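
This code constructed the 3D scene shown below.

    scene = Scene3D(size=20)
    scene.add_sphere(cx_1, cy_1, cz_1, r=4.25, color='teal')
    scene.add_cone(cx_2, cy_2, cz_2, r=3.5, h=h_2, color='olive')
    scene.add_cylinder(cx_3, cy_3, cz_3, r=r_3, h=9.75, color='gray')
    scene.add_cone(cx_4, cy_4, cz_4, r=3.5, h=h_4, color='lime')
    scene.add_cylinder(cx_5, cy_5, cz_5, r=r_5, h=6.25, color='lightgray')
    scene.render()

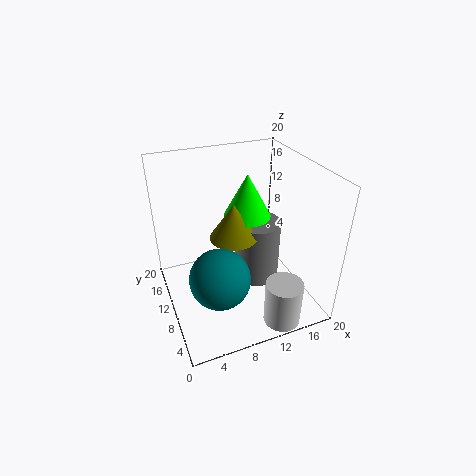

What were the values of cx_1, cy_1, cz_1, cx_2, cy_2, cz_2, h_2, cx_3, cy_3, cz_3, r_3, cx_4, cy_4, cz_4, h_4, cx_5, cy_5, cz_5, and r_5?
cx_1 = 6.5; cy_1 = 8; cz_1 = 5.25; cx_2 = 10.25; cy_2 = 12.25; cz_2 = 8.75; h_2 = 5.25; cx_3 = 14.5; cy_3 = 13; cz_3 = 0.25; r_3 = 3.5; cx_4 = 13; cy_4 = 13.75; cz_4 = 11; h_4 = 6.5; cx_5 = 13.5; cy_5 = 2.5; cz_5 = 0.25; r_5 = 2.5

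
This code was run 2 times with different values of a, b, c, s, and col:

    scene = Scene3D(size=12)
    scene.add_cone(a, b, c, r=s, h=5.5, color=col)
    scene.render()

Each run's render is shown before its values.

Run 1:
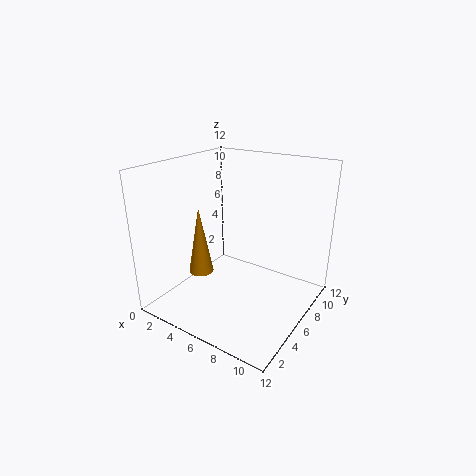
a = 4
b = 3.5
c = 3.5
s = 1
col = 'orange'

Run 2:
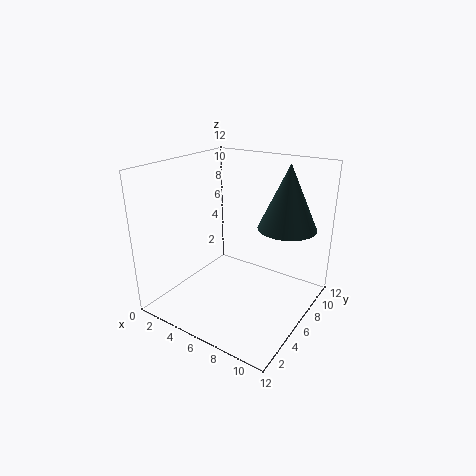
a = 9
b = 9
c = 6.5
s = 2.5
col = 'darkslategray'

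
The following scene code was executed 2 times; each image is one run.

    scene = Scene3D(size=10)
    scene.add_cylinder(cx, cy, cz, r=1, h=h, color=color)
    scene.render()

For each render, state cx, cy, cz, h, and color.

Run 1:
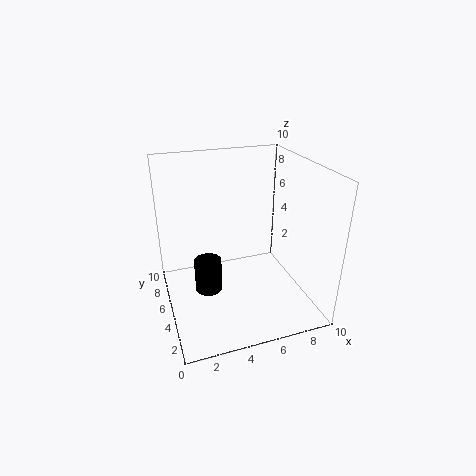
cx = 3, cy = 6, cz = 0.5, h = 2.5, color = 'black'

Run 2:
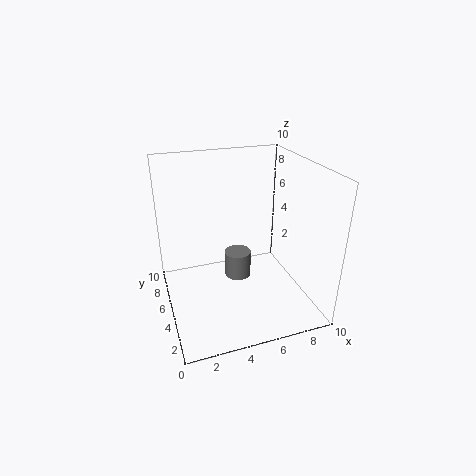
cx = 5.5, cy = 6.5, cz = 1, h = 2, color = 'gray'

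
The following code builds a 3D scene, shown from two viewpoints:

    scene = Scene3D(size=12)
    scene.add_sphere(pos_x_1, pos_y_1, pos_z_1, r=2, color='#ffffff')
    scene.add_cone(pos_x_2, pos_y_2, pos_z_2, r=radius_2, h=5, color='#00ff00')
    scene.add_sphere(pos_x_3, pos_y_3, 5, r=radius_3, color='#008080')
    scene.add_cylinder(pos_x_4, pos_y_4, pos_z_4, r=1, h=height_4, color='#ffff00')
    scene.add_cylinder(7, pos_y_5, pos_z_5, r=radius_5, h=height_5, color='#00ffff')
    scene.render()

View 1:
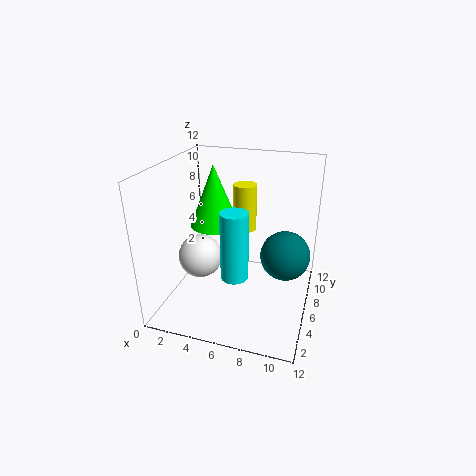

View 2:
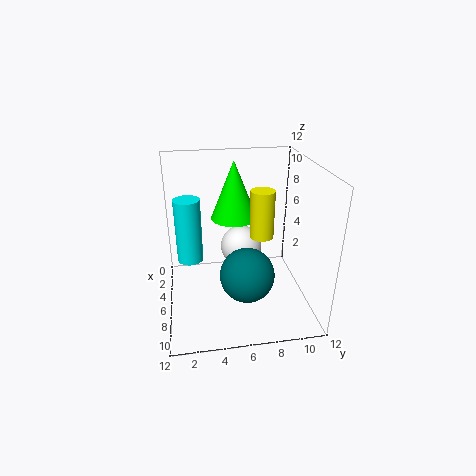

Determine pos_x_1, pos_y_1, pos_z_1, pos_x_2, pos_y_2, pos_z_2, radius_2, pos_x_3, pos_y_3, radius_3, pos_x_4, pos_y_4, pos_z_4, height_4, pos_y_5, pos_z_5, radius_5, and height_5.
pos_x_1 = 2
pos_y_1 = 7
pos_z_1 = 3
pos_x_2 = 4
pos_y_2 = 6
pos_z_2 = 7
radius_2 = 2
pos_x_3 = 10
pos_y_3 = 6
radius_3 = 2
pos_x_4 = 6
pos_y_4 = 8
pos_z_4 = 6
height_4 = 4
pos_y_5 = 2
pos_z_5 = 5
radius_5 = 1
height_5 = 5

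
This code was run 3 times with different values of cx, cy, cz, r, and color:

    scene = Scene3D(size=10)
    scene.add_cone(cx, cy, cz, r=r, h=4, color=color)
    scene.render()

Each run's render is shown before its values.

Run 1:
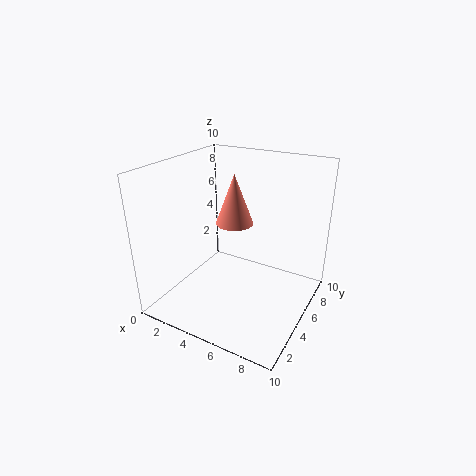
cx = 3
cy = 8
cz = 4.5
r = 1.5
color = 'salmon'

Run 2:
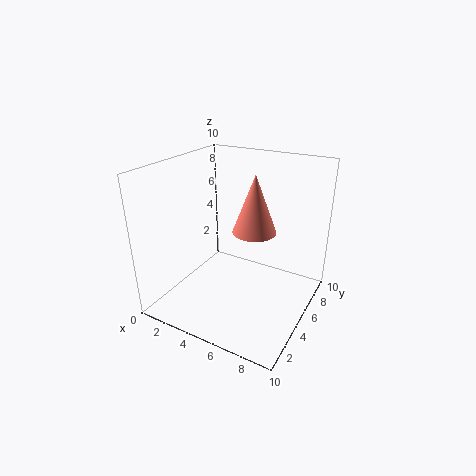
cx = 6
cy = 5.5
cz = 5.5
r = 1.5
color = 'salmon'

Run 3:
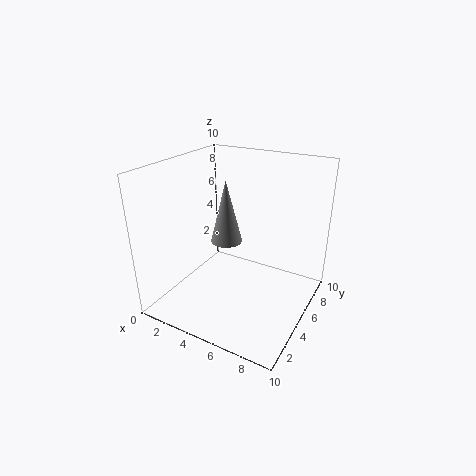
cx = 5
cy = 3.5
cz = 5.5
r = 1
color = 'gray'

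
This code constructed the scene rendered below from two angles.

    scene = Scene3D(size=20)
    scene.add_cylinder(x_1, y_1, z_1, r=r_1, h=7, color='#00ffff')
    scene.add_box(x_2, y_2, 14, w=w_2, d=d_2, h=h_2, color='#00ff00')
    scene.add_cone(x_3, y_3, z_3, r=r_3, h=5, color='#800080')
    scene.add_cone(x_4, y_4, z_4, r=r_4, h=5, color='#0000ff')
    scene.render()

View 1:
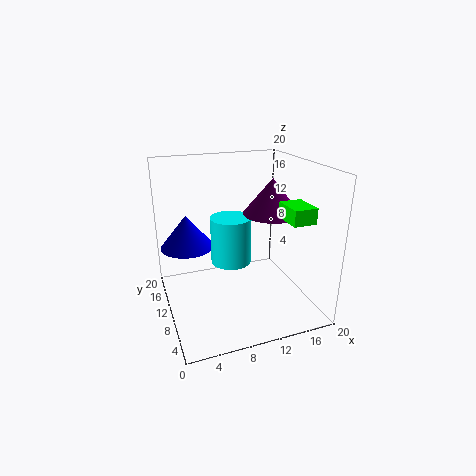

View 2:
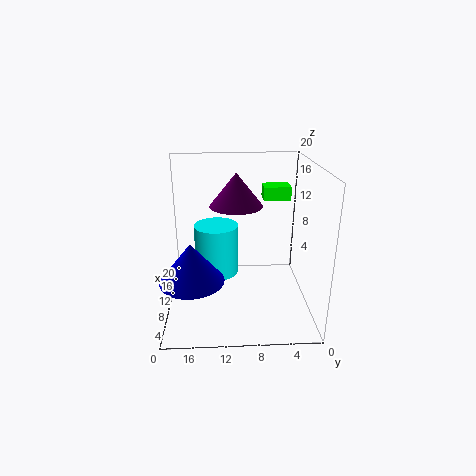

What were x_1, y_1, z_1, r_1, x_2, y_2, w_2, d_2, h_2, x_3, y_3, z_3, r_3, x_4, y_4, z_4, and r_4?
x_1 = 10, y_1 = 13, z_1 = 5, r_1 = 3, x_2 = 14, y_2 = 2, w_2 = 3, d_2 = 4, h_2 = 2, x_3 = 15, y_3 = 10, z_3 = 13, r_3 = 4, x_4 = 4, y_4 = 16, z_4 = 7, r_4 = 4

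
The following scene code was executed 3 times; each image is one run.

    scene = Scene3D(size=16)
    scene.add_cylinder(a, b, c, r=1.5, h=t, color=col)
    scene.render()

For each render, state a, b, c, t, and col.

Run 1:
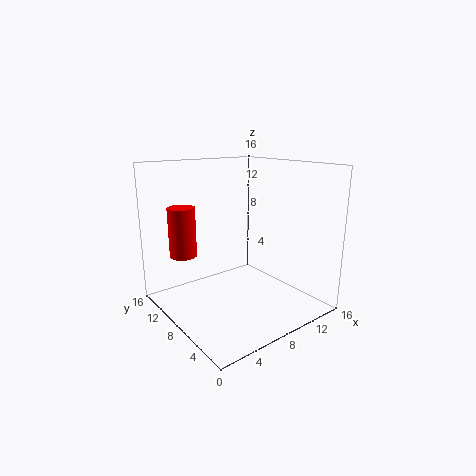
a = 3; b = 11.5; c = 6; t = 5.5; col = 'red'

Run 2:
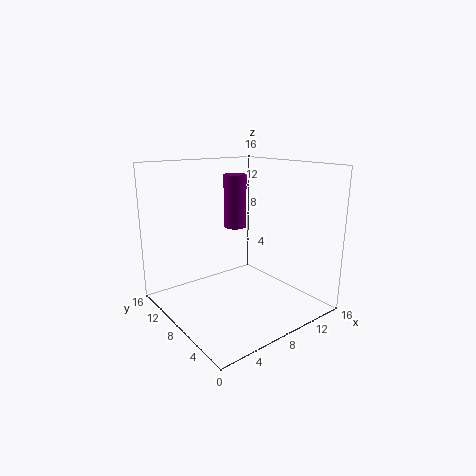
a = 12.5; b = 14.5; c = 7; t = 7; col = 'purple'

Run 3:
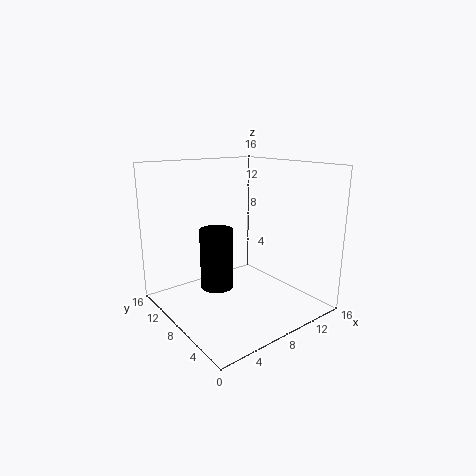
a = 2.5; b = 4; c = 5.5; t = 5.5; col = 'black'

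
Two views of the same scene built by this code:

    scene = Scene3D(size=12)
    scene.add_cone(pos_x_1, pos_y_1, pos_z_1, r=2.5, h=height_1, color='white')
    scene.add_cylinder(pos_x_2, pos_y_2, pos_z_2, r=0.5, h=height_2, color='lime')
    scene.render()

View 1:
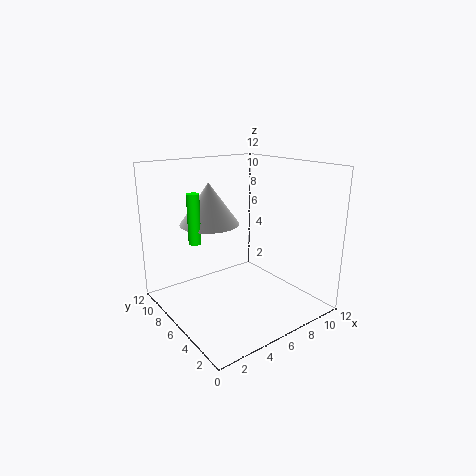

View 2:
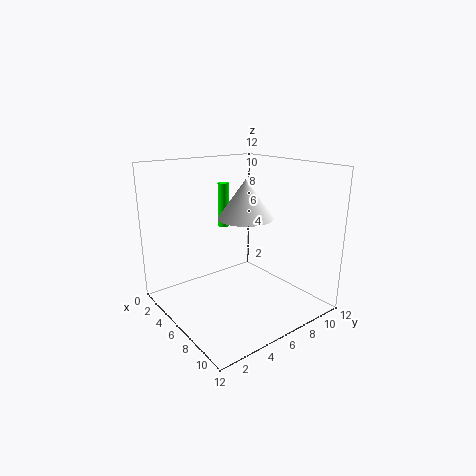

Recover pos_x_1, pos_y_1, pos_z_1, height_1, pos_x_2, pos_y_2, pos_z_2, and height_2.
pos_x_1 = 4.5; pos_y_1 = 8; pos_z_1 = 7; height_1 = 3.5; pos_x_2 = 2.5; pos_y_2 = 7; pos_z_2 = 6; height_2 = 4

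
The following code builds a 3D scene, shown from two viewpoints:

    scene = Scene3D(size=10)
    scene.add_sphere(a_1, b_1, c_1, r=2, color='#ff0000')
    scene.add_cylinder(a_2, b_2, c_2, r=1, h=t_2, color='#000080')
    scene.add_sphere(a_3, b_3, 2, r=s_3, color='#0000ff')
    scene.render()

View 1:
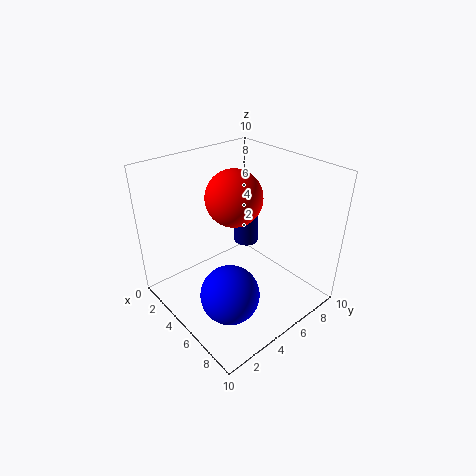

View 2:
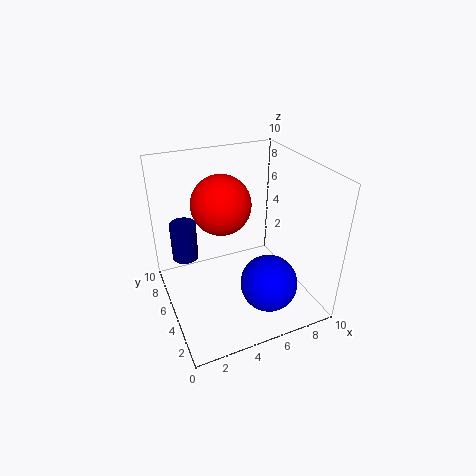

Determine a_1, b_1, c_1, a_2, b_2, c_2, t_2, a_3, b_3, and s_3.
a_1 = 4, b_1 = 5.5, c_1 = 7.5, a_2 = 2, b_2 = 8.5, c_2 = 2, t_2 = 3, a_3 = 6.5, b_3 = 3, s_3 = 2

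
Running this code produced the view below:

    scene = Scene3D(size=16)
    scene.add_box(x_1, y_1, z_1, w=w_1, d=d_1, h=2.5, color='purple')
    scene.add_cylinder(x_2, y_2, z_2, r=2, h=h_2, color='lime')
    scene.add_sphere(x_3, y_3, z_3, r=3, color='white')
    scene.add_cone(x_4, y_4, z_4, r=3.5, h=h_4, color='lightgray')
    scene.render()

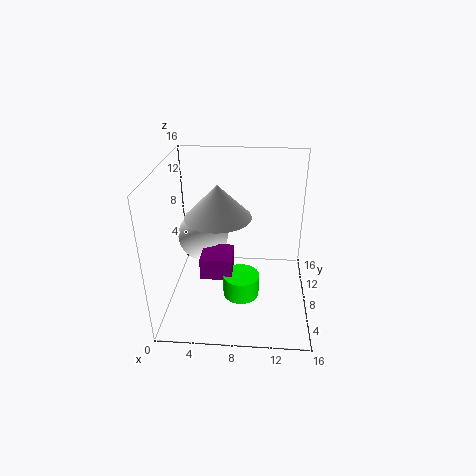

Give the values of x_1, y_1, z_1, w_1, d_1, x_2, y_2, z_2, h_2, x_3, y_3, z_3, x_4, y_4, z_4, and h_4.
x_1 = 4, y_1 = 5.5, z_1 = 4, w_1 = 3.5, d_1 = 3.5, x_2 = 8.5, y_2 = 6, z_2 = 2, h_2 = 2.5, x_3 = 3.5, y_3 = 11, z_3 = 6.5, x_4 = 6, y_4 = 7, z_4 = 11, h_4 = 3.5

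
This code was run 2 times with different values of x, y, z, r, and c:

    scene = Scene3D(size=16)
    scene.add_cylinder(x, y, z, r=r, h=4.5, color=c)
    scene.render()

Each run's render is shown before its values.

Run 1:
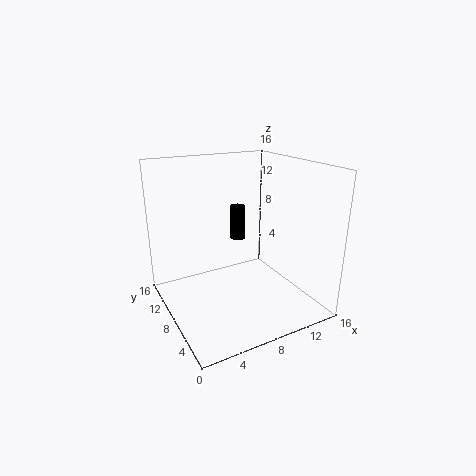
x = 11.5
y = 14.5
z = 5
r = 1
c = 'black'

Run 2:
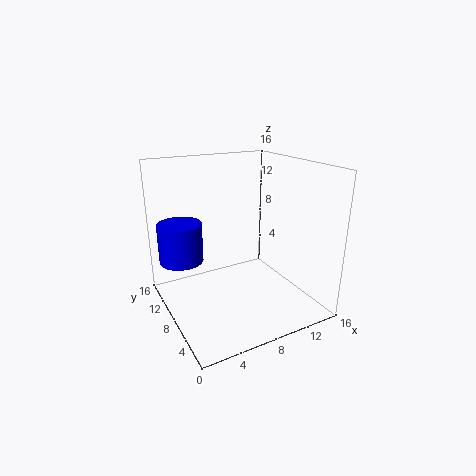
x = 2.5
y = 11.5
z = 5
r = 2.5
c = 'blue'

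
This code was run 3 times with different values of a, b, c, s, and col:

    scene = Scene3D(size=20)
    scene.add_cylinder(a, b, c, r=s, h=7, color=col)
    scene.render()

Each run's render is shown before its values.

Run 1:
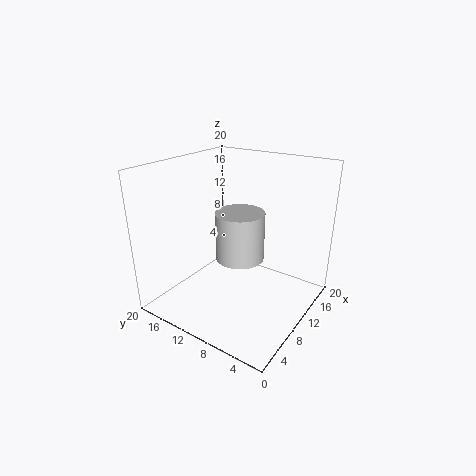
a = 11.25, b = 10.5, c = 6.25, s = 3.5, col = 'lightgray'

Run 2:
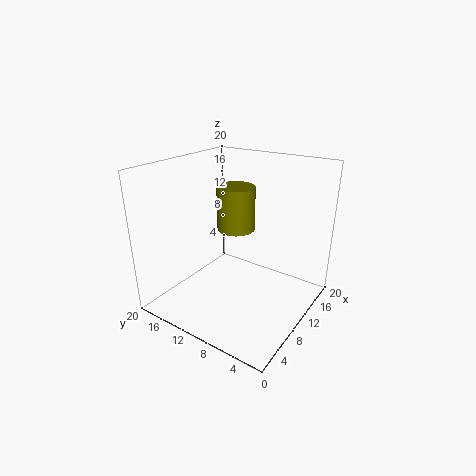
a = 15.75, b = 14.25, c = 8.25, s = 3, col = 'olive'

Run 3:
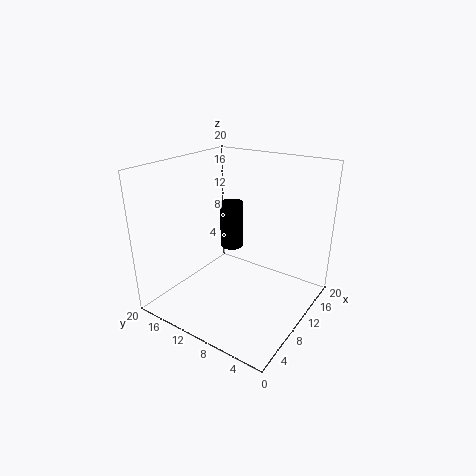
a = 13.5, b = 13.5, c = 6.5, s = 1.75, col = 'black'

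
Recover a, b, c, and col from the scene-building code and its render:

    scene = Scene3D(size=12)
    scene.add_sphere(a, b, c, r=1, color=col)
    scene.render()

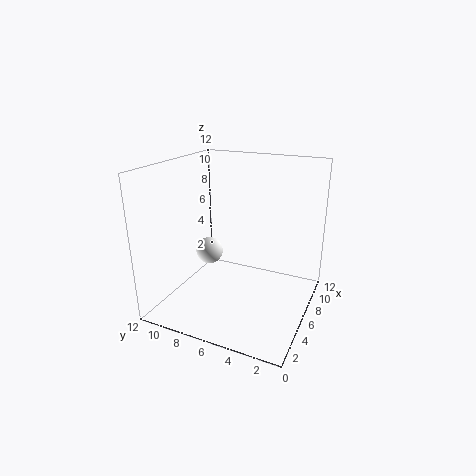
a = 3; b = 7; c = 6; col = 'white'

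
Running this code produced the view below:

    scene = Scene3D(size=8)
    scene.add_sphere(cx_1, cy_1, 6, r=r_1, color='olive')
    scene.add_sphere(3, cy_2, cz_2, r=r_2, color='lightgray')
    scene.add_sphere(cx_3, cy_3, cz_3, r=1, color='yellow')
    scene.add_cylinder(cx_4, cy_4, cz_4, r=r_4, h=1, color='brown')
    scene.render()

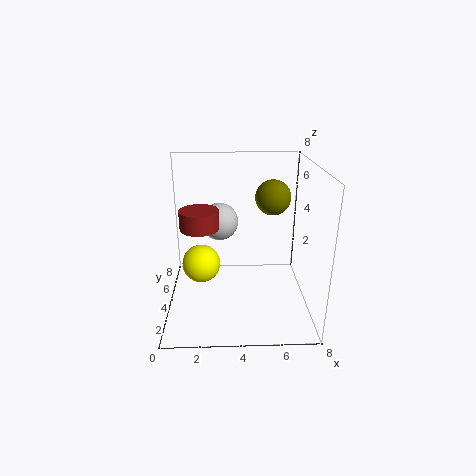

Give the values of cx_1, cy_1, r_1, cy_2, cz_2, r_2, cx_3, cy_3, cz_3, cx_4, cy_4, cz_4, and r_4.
cx_1 = 6
cy_1 = 5
r_1 = 1
cy_2 = 4
cz_2 = 5
r_2 = 1
cx_3 = 2
cy_3 = 3
cz_3 = 3
cx_4 = 2
cy_4 = 3
cz_4 = 5
r_4 = 1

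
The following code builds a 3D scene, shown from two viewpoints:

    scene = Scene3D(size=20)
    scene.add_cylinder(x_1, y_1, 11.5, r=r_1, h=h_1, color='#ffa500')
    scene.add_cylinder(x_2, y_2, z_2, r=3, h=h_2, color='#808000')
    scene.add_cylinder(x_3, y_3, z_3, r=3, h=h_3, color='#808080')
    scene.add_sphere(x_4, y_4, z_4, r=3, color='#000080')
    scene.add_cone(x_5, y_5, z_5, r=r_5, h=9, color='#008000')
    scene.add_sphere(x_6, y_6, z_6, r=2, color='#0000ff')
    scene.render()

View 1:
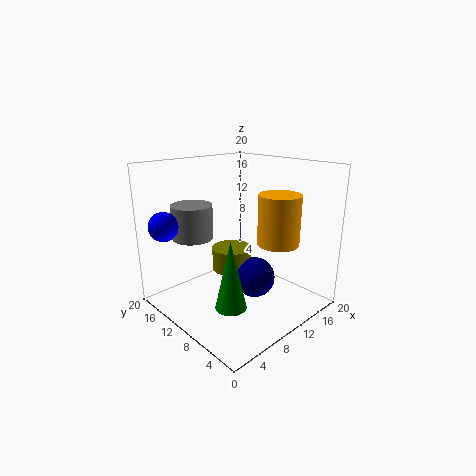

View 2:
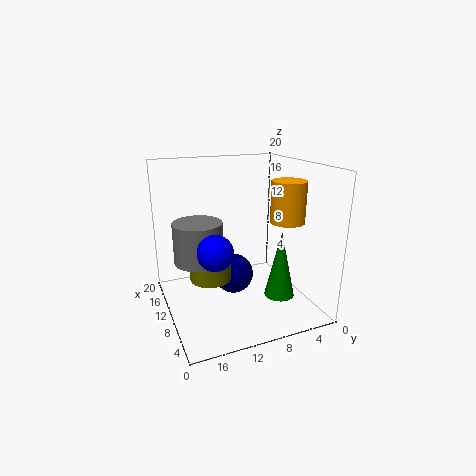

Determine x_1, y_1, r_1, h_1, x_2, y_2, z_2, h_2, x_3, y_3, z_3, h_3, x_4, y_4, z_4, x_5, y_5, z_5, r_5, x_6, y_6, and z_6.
x_1 = 9.5
y_1 = 2.5
r_1 = 2.5
h_1 = 6
x_2 = 12
y_2 = 13.5
z_2 = 3.5
h_2 = 3.5
x_3 = 7
y_3 = 16.5
z_3 = 9
h_3 = 5
x_4 = 13
y_4 = 9.5
z_4 = 3
x_5 = 5
y_5 = 6
z_5 = 3
r_5 = 2
x_6 = 2
y_6 = 16
z_6 = 12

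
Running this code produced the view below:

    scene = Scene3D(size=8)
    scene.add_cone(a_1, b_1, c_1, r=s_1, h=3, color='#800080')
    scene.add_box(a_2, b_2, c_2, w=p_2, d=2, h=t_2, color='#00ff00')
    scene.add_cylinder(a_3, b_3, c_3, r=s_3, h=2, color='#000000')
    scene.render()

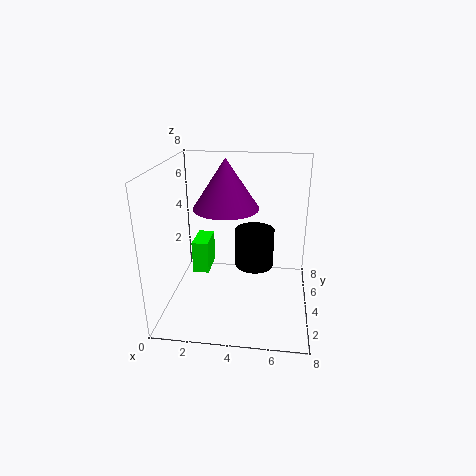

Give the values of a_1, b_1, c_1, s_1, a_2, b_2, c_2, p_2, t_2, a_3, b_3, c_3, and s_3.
a_1 = 3, b_1 = 6, c_1 = 5, s_1 = 2, a_2 = 1, b_2 = 5, c_2 = 1, p_2 = 1, t_2 = 2, a_3 = 5, b_3 = 3, c_3 = 3, s_3 = 1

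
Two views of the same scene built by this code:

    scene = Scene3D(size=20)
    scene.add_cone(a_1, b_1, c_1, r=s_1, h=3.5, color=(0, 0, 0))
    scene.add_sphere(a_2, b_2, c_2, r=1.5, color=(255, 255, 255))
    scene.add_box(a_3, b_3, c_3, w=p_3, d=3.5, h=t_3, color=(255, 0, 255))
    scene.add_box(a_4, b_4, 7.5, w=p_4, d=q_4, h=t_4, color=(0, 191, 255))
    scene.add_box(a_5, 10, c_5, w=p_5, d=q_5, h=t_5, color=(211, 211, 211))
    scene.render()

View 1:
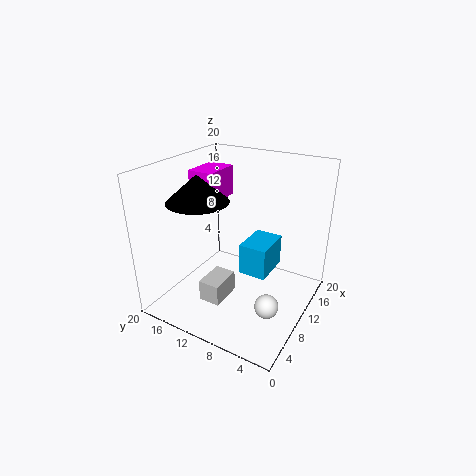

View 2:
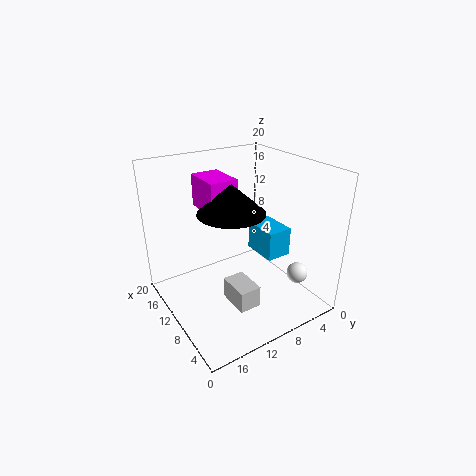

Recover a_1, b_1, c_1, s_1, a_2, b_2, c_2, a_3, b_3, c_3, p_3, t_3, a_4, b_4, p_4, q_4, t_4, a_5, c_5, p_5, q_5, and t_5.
a_1 = 6, b_1 = 13.5, c_1 = 16, s_1 = 4, a_2 = 5, b_2 = 3, c_2 = 4.5, a_3 = 7, b_3 = 12, c_3 = 15.5, p_3 = 5, t_3 = 4, a_4 = 6, b_4 = 4, p_4 = 5, q_4 = 3.5, t_4 = 4, a_5 = 4.5, c_5 = 2, p_5 = 4.5, q_5 = 3, t_5 = 3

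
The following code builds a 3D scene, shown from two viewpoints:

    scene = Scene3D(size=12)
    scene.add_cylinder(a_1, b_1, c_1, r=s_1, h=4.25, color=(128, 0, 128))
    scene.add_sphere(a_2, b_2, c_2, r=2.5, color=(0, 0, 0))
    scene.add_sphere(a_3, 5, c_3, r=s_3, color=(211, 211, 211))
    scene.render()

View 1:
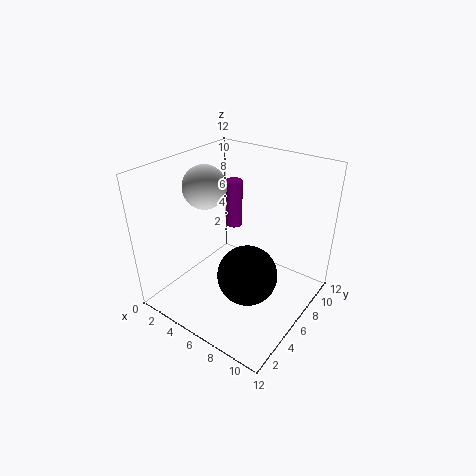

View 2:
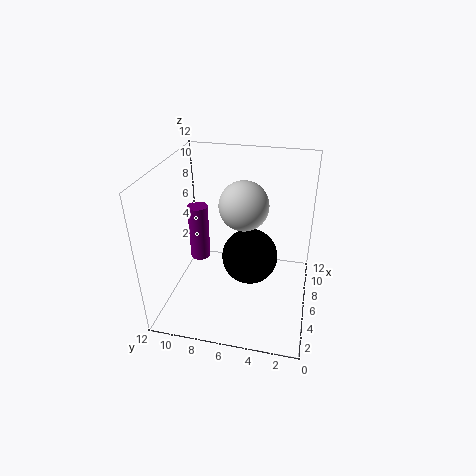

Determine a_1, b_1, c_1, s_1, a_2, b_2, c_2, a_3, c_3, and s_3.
a_1 = 3.75; b_1 = 8.5; c_1 = 5.5; s_1 = 0.75; a_2 = 7.5; b_2 = 5.25; c_2 = 3.25; a_3 = 3.5; c_3 = 10.25; s_3 = 1.75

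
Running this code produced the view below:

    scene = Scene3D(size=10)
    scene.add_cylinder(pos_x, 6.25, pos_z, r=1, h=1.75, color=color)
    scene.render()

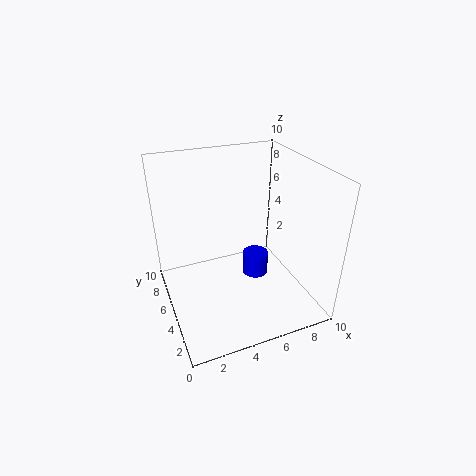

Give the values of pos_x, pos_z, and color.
pos_x = 7
pos_z = 0.75
color = 'blue'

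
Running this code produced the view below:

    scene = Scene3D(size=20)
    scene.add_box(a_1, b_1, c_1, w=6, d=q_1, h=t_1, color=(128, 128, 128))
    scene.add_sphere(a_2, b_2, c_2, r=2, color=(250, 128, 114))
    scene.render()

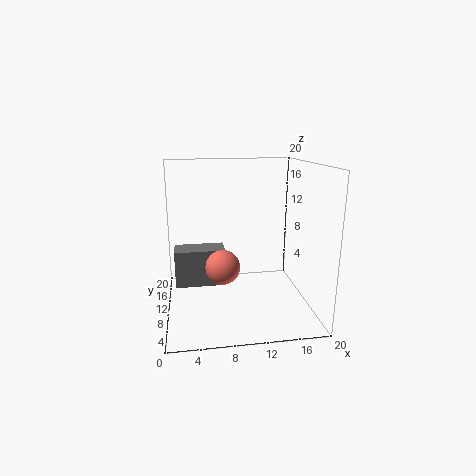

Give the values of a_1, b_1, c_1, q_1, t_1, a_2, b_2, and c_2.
a_1 = 1.5; b_1 = 4; c_1 = 6; q_1 = 3; t_1 = 4.5; a_2 = 7; b_2 = 2.5; c_2 = 9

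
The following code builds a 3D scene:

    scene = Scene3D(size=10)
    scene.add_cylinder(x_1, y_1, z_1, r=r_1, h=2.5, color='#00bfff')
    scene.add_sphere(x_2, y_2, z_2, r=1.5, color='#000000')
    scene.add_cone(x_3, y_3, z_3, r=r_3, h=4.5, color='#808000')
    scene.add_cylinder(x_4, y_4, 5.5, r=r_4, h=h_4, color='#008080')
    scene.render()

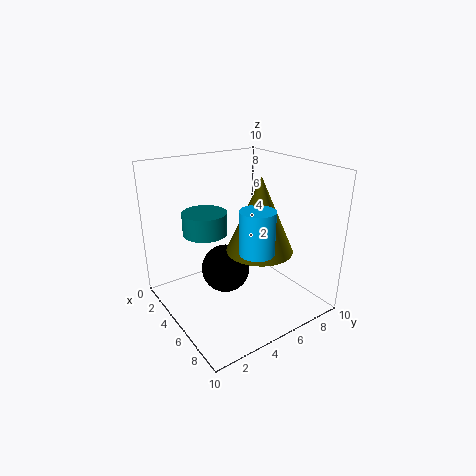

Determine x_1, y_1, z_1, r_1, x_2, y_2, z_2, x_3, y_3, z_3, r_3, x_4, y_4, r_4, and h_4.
x_1 = 9; y_1 = 3.5; z_1 = 6; r_1 = 1; x_2 = 6.5; y_2 = 3; z_2 = 4; x_3 = 8; y_3 = 4.5; z_3 = 5.5; r_3 = 2; x_4 = 4; y_4 = 3; r_4 = 1.5; h_4 = 1.5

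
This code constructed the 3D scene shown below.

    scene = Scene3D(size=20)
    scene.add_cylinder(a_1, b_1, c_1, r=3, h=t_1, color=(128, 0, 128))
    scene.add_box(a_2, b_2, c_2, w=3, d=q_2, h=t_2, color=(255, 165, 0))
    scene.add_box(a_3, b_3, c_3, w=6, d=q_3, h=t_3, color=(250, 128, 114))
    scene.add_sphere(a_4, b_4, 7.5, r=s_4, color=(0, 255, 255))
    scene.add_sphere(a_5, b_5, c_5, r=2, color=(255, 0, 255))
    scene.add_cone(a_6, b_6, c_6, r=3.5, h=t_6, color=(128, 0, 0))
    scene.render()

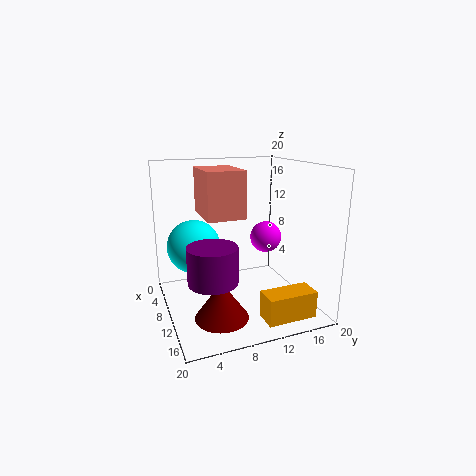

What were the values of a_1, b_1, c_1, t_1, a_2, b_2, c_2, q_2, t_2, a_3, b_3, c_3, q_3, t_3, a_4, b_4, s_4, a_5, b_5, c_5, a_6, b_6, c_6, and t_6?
a_1 = 16; b_1 = 4.5; c_1 = 7; t_1 = 4.5; a_2 = 16.5; b_2 = 10.5; c_2 = 1.5; q_2 = 6.5; t_2 = 3.5; a_3 = 10.5; b_3 = 4; c_3 = 14.5; q_3 = 4.5; t_3 = 5.5; a_4 = 4.5; b_4 = 5; s_4 = 4; a_5 = 13.5; b_5 = 12.5; c_5 = 11; a_6 = 14.5; b_6 = 6; c_6 = 1; t_6 = 5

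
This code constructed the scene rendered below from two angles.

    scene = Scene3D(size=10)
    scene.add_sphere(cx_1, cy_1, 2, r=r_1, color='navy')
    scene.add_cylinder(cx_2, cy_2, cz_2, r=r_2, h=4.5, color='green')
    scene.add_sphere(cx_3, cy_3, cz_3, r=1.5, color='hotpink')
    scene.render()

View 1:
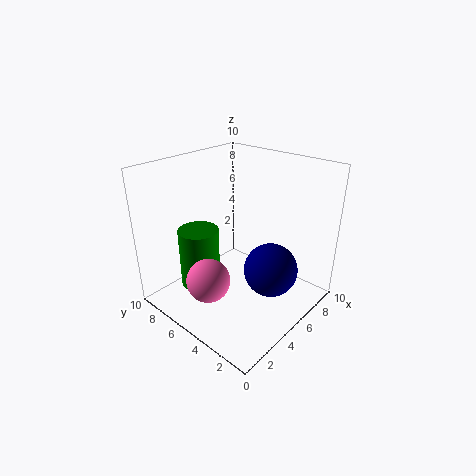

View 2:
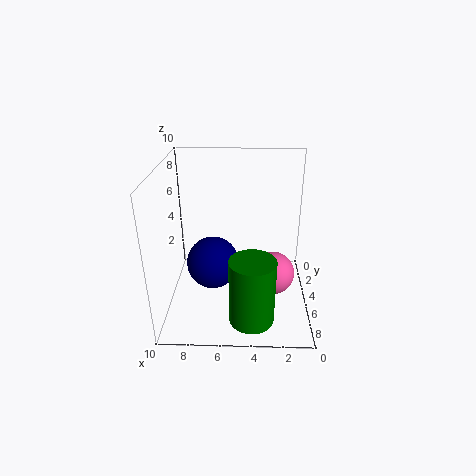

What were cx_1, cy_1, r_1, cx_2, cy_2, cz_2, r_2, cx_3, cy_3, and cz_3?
cx_1 = 7, cy_1 = 3.5, r_1 = 2, cx_2 = 4, cy_2 = 8, cz_2 = 0.5, r_2 = 1.5, cx_3 = 2.5, cy_3 = 5.5, cz_3 = 2.5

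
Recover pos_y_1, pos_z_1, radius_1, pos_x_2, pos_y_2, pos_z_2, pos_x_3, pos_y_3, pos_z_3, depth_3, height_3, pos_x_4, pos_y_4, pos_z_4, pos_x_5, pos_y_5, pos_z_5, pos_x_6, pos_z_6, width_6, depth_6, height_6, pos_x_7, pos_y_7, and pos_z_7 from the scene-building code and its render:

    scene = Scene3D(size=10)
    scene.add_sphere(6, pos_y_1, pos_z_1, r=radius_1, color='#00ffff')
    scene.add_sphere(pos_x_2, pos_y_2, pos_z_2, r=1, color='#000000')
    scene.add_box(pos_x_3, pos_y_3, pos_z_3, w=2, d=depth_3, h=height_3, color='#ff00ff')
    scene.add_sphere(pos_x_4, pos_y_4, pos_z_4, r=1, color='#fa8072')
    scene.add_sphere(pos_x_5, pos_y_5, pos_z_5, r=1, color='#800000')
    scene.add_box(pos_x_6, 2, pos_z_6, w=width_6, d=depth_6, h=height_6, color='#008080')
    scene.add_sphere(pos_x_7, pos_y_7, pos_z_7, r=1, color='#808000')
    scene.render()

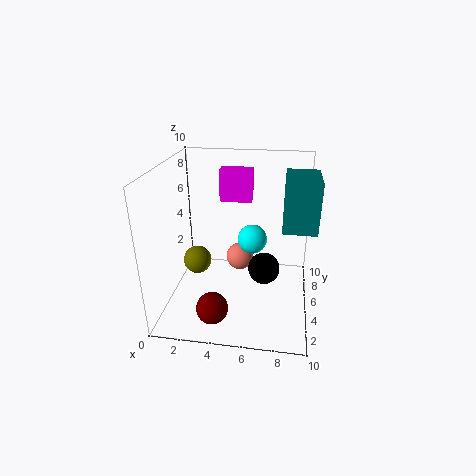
pos_y_1 = 5, pos_z_1 = 5, radius_1 = 1, pos_x_2 = 7, pos_y_2 = 3, pos_z_2 = 4, pos_x_3 = 4, pos_y_3 = 4, pos_z_3 = 8, depth_3 = 1, height_3 = 2, pos_x_4 = 5, pos_y_4 = 6, pos_z_4 = 3, pos_x_5 = 4, pos_y_5 = 1, pos_z_5 = 2, pos_x_6 = 8, pos_z_6 = 7, width_6 = 2, depth_6 = 3, height_6 = 3, pos_x_7 = 2, pos_y_7 = 5, pos_z_7 = 3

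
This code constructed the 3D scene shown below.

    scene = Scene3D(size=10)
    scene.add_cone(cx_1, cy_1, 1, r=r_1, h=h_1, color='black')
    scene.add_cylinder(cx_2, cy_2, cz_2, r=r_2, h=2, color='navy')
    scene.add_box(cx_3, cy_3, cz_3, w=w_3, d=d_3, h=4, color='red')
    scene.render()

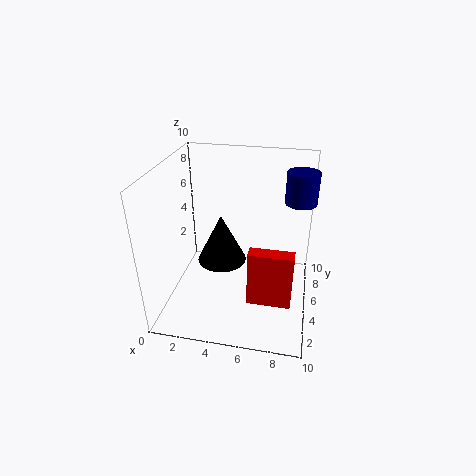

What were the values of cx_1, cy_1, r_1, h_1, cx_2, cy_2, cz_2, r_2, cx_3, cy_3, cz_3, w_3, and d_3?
cx_1 = 3; cy_1 = 8; r_1 = 2; h_1 = 4; cx_2 = 9; cy_2 = 5; cz_2 = 8; r_2 = 1; cx_3 = 6; cy_3 = 3; cz_3 = 1; w_3 = 3; d_3 = 1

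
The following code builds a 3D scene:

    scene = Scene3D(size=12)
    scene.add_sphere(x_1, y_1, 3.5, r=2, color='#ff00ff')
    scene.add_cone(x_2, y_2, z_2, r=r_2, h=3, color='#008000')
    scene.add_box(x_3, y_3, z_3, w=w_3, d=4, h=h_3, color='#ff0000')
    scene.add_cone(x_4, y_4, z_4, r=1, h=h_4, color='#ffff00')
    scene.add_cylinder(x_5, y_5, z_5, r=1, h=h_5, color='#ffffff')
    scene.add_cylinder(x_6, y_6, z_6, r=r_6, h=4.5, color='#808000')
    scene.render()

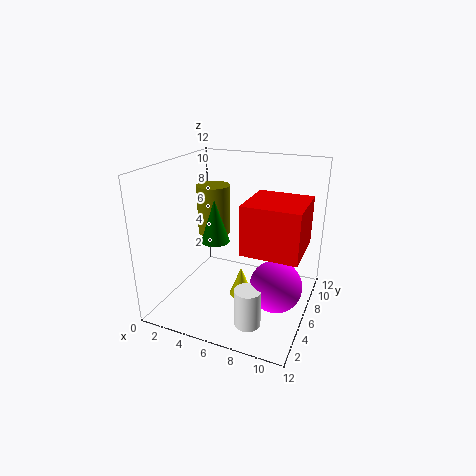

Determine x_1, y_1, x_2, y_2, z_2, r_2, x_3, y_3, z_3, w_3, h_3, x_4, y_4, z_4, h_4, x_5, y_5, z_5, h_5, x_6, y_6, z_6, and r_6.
x_1 = 10; y_1 = 4; x_2 = 6; y_2 = 2; z_2 = 7.5; r_2 = 1; x_3 = 8; y_3 = 1.5; z_3 = 7; w_3 = 4; h_3 = 3.5; x_4 = 6.5; y_4 = 5.5; z_4 = 1; h_4 = 2.5; x_5 = 8.5; y_5 = 2; z_5 = 1; h_5 = 3; x_6 = 2.5; y_6 = 8.5; z_6 = 5; r_6 = 1.5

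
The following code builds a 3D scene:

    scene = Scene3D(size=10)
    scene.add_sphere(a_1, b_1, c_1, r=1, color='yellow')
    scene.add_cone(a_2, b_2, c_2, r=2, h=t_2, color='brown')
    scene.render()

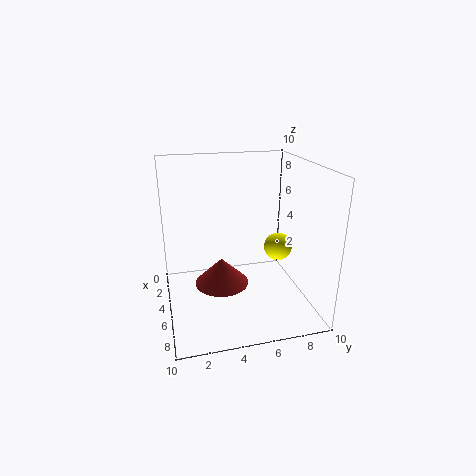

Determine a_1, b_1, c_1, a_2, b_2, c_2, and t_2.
a_1 = 5; b_1 = 8; c_1 = 4; a_2 = 4; b_2 = 4; c_2 = 1; t_2 = 2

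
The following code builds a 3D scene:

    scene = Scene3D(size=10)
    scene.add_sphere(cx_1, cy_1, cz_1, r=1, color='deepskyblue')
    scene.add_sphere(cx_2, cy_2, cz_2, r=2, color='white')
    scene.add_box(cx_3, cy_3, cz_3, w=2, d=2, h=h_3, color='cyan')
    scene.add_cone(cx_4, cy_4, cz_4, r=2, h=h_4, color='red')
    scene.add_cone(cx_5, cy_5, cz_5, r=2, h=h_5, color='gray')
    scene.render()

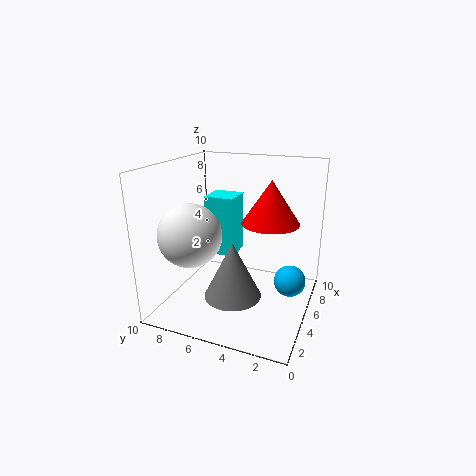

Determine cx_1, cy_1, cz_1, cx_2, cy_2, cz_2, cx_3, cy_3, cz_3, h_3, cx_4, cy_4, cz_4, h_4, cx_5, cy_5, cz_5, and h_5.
cx_1 = 4; cy_1 = 1; cz_1 = 3; cx_2 = 2; cy_2 = 7; cz_2 = 6; cx_3 = 4; cy_3 = 5; cz_3 = 4; h_3 = 4; cx_4 = 6; cy_4 = 3; cz_4 = 6; h_4 = 3; cx_5 = 4; cy_5 = 5; cz_5 = 1; h_5 = 4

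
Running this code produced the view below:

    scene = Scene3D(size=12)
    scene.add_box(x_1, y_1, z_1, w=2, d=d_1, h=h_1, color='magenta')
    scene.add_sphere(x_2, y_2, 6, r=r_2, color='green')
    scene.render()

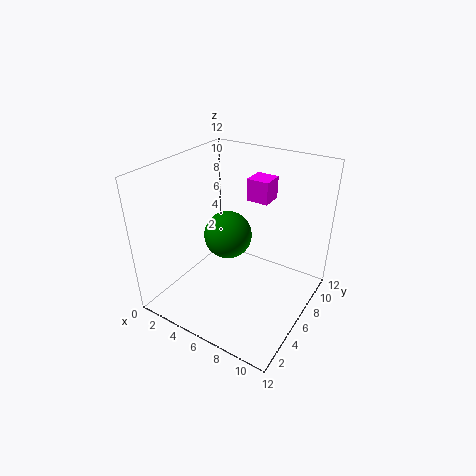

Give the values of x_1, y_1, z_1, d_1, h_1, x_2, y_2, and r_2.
x_1 = 5
y_1 = 9
z_1 = 8
d_1 = 2
h_1 = 2
x_2 = 5
y_2 = 6
r_2 = 2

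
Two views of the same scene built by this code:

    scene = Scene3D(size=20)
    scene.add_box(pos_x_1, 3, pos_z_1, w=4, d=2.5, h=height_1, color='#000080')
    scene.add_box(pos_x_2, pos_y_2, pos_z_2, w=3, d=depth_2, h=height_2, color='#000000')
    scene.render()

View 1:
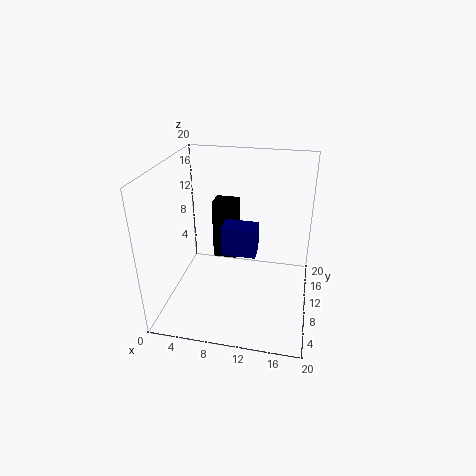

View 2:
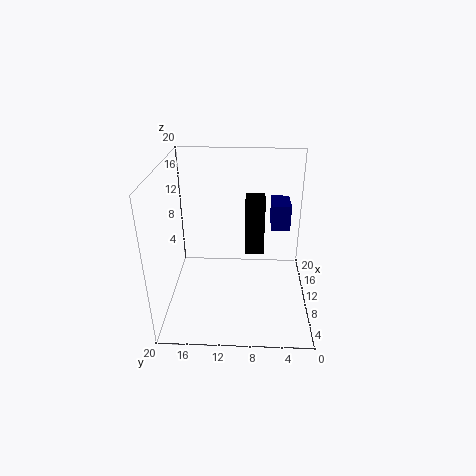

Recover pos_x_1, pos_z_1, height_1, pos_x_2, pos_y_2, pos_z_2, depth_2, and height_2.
pos_x_1 = 9.5, pos_z_1 = 11.5, height_1 = 3.5, pos_x_2 = 7.5, pos_y_2 = 6.5, pos_z_2 = 9, depth_2 = 2.5, height_2 = 7.5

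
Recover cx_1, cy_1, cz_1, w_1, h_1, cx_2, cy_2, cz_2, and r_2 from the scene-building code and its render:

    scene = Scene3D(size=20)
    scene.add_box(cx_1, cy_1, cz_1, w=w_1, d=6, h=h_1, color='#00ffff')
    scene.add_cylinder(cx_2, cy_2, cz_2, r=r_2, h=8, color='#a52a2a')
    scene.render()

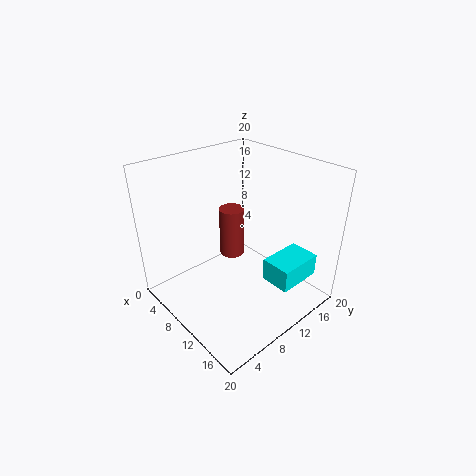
cx_1 = 15; cy_1 = 10; cz_1 = 6; w_1 = 4; h_1 = 3; cx_2 = 4; cy_2 = 14; cz_2 = 3; r_2 = 2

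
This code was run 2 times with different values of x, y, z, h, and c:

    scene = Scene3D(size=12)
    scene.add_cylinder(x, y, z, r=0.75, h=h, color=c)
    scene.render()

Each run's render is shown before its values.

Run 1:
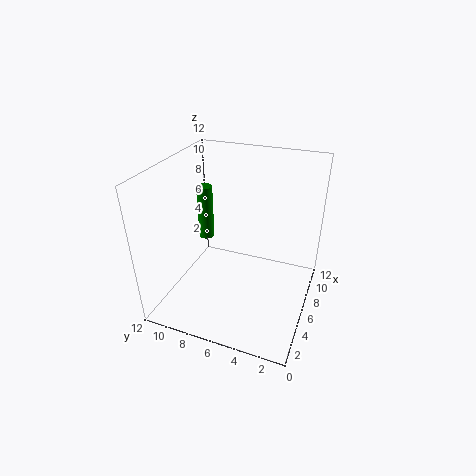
x = 9.5
y = 10.75
z = 3.25
h = 5.25
c = 'green'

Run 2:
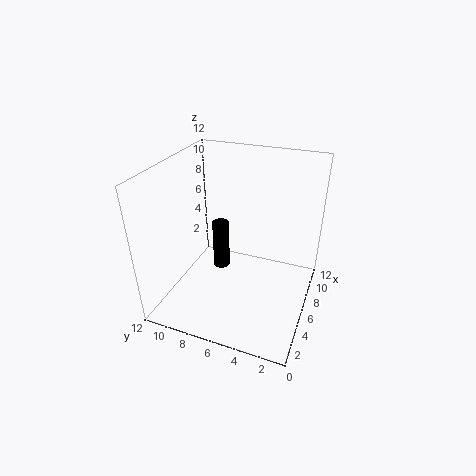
x = 7.5
y = 8.25
z = 1.75
h = 4.5
c = 'black'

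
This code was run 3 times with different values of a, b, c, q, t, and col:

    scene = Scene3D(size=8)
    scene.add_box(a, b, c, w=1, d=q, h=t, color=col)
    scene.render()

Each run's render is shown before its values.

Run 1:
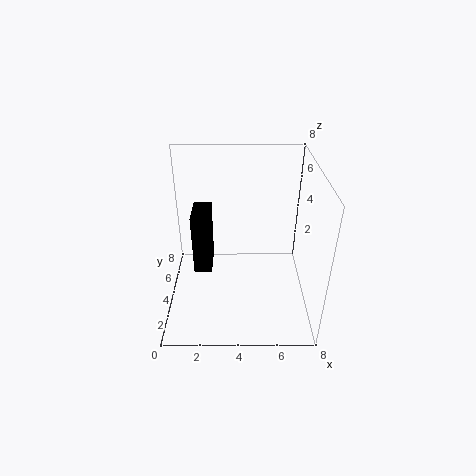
a = 1.5, b = 3.5, c = 2, q = 2, t = 3.5, col = 'black'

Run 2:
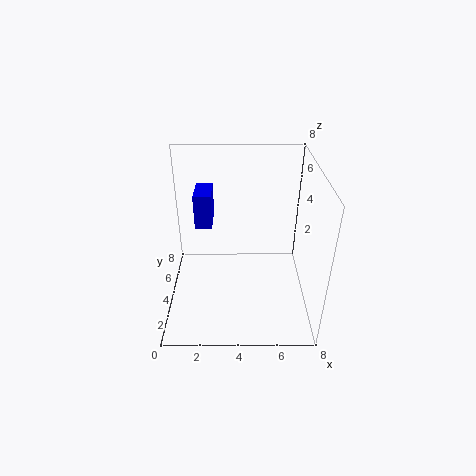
a = 1.5, b = 5, c = 4, q = 2, t = 2, col = 'blue'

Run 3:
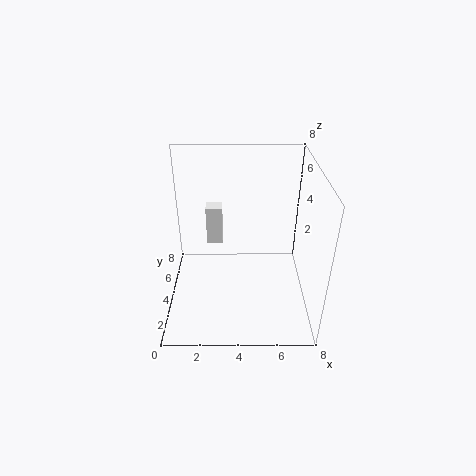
a = 2, b = 6.5, c = 2, q = 1, t = 2.5, col = 'white'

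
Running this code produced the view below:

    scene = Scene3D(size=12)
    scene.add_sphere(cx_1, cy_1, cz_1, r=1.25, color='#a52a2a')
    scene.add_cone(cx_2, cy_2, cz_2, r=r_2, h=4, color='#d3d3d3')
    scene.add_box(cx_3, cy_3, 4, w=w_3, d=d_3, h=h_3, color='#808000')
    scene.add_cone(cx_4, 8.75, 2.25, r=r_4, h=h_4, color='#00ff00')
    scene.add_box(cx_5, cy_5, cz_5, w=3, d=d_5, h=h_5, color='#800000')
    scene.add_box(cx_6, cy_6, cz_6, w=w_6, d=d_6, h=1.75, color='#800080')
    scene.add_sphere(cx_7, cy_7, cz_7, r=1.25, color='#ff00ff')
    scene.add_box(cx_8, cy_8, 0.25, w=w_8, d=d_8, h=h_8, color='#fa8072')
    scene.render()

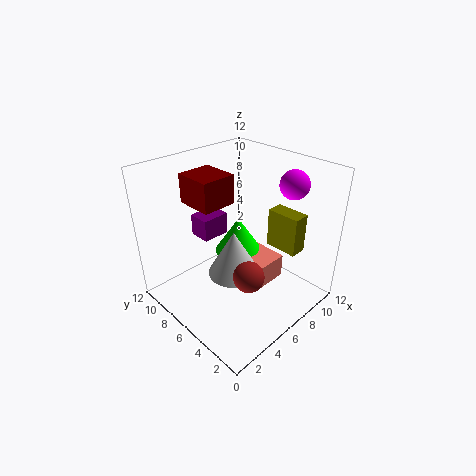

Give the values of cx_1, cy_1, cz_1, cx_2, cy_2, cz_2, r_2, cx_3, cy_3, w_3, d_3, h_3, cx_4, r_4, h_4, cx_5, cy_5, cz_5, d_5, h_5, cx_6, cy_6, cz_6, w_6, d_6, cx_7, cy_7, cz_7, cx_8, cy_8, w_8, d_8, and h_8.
cx_1 = 4.75; cy_1 = 3.5; cz_1 = 4; cx_2 = 5.75; cy_2 = 6.25; cz_2 = 2.5; r_2 = 2.25; cx_3 = 9.5; cy_3 = 2.75; w_3 = 1.5; d_3 = 3; h_3 = 3.5; cx_4 = 8.75; r_4 = 2.25; h_4 = 3.5; cx_5 = 3.75; cy_5 = 7.25; cz_5 = 8.5; d_5 = 3.25; h_5 = 2.5; cx_6 = 3.25; cy_6 = 6.75; cz_6 = 6.5; w_6 = 2.25; d_6 = 1.75; cx_7 = 10.5; cy_7 = 4; cz_7 = 10; cx_8 = 7.5; cy_8 = 4.75; w_8 = 3.25; d_8 = 3.25; h_8 = 2.25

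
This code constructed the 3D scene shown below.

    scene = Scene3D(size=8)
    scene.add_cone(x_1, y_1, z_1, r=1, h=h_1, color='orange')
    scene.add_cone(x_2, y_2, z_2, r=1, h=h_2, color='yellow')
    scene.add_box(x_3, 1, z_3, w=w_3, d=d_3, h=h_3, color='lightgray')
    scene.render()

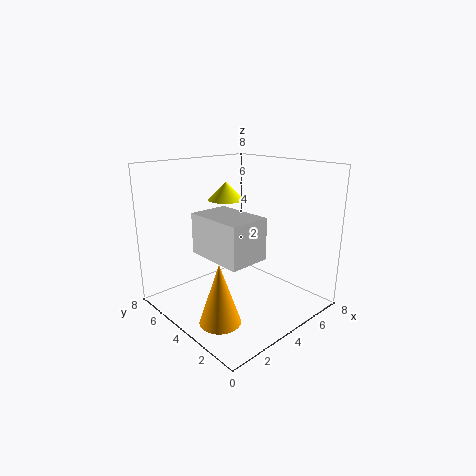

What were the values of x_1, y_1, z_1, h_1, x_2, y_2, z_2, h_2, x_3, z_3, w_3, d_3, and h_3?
x_1 = 1, y_1 = 2, z_1 = 1, h_1 = 3, x_2 = 4, y_2 = 5, z_2 = 6, h_2 = 1, x_3 = 1, z_3 = 4, w_3 = 2, d_3 = 3, h_3 = 2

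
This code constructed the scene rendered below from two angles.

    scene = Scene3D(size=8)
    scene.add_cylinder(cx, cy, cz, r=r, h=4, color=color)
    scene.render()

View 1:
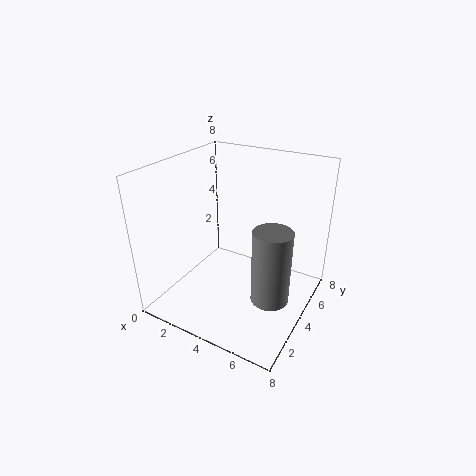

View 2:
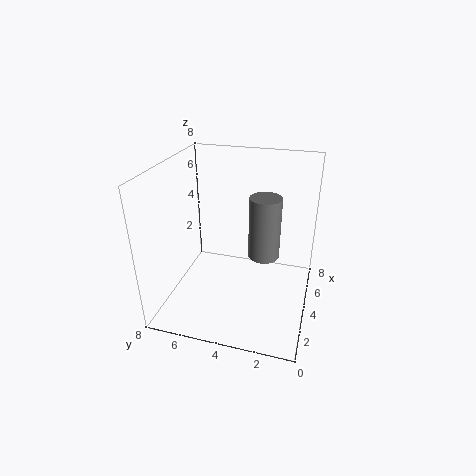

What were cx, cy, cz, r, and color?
cx = 6.5; cy = 3; cz = 1.5; r = 1; color = 'gray'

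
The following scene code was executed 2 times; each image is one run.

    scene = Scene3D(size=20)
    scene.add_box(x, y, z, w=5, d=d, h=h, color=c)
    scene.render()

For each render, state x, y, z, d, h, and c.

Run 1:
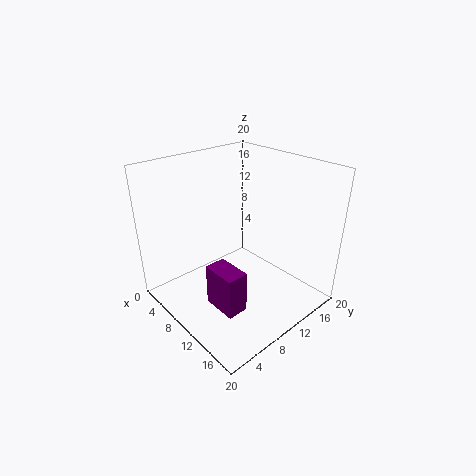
x = 9; y = 5; z = 1; d = 3; h = 6; c = 'purple'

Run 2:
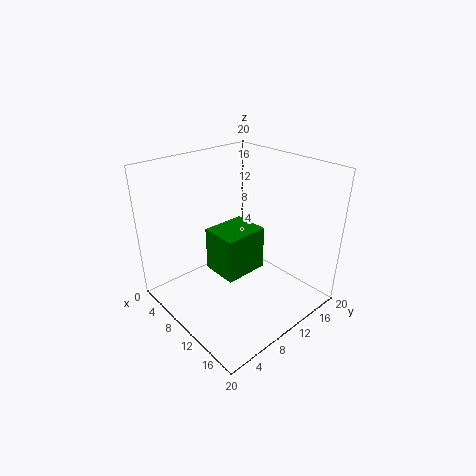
x = 8; y = 6; z = 6; d = 6; h = 6; c = 'green'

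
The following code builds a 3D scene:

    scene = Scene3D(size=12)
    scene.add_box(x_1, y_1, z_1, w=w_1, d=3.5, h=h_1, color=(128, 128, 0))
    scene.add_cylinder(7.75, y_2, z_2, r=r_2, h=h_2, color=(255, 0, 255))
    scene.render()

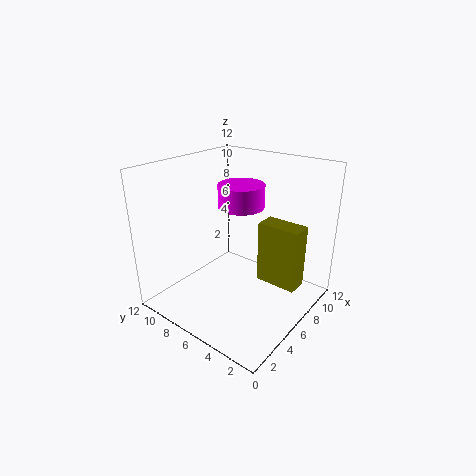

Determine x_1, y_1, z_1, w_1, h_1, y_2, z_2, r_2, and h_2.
x_1 = 6.75
y_1 = 1
z_1 = 2.25
w_1 = 1.75
h_1 = 5.25
y_2 = 7
z_2 = 8
r_2 = 2
h_2 = 2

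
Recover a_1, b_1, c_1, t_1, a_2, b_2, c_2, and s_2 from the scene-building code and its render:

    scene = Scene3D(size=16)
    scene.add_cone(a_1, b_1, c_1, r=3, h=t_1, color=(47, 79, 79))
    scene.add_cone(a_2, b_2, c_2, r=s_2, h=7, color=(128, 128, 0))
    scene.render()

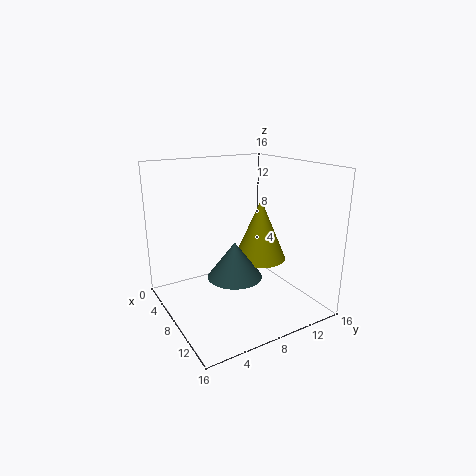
a_1 = 9, b_1 = 7, c_1 = 4, t_1 = 4, a_2 = 8, b_2 = 11, c_2 = 5, s_2 = 3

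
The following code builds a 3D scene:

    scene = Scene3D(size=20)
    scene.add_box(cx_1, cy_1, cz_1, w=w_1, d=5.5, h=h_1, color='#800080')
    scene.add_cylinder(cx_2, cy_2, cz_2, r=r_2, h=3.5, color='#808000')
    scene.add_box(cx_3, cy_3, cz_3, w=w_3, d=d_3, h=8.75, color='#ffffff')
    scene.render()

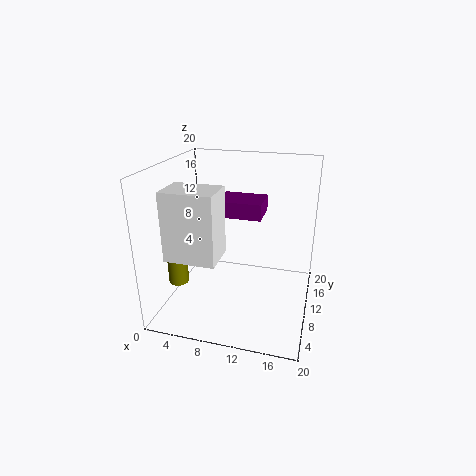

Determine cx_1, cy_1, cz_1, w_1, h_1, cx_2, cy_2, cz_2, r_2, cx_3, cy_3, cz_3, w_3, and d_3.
cx_1 = 5.25; cy_1 = 14.25; cz_1 = 11; w_1 = 7; h_1 = 2.5; cx_2 = 4; cy_2 = 3.25; cz_2 = 6.25; r_2 = 1.25; cx_3 = 2.75; cy_3 = 2; cz_3 = 9.5; w_3 = 6.5; d_3 = 4.75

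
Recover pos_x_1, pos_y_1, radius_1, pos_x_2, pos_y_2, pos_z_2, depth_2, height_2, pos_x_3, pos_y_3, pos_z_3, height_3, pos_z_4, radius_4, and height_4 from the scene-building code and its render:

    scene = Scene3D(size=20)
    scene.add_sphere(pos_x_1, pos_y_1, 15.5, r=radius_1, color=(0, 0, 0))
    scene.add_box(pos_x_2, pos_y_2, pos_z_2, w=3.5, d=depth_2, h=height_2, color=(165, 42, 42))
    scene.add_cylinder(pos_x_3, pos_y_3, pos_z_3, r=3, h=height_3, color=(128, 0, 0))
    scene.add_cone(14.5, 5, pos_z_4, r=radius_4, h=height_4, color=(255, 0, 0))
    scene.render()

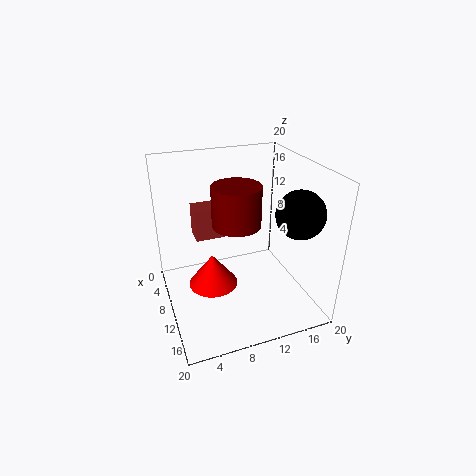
pos_x_1 = 16.5; pos_y_1 = 15.5; radius_1 = 3; pos_x_2 = 0.5; pos_y_2 = 5.5; pos_z_2 = 7; depth_2 = 4.5; height_2 = 5; pos_x_3 = 13.5; pos_y_3 = 8.5; pos_z_3 = 14; height_3 = 5; pos_z_4 = 7; radius_4 = 3; height_4 = 4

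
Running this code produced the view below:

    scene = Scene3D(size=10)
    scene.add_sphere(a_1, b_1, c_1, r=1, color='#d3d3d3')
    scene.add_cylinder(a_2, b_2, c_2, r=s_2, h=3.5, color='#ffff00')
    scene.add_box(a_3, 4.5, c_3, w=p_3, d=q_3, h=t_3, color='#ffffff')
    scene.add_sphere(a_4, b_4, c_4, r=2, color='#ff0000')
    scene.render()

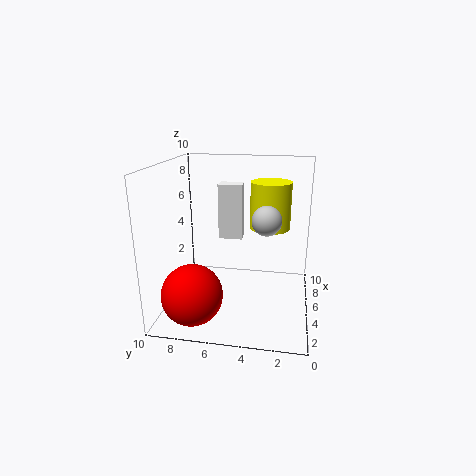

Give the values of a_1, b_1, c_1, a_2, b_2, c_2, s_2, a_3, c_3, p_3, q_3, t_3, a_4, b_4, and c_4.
a_1 = 4.5
b_1 = 3
c_1 = 6.5
a_2 = 7.5
b_2 = 3
c_2 = 5
s_2 = 1.5
a_3 = 3.5
c_3 = 5.5
p_3 = 1
q_3 = 1.5
t_3 = 3.5
a_4 = 2
b_4 = 7.5
c_4 = 2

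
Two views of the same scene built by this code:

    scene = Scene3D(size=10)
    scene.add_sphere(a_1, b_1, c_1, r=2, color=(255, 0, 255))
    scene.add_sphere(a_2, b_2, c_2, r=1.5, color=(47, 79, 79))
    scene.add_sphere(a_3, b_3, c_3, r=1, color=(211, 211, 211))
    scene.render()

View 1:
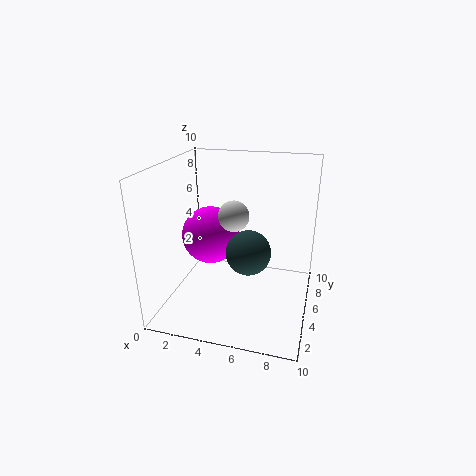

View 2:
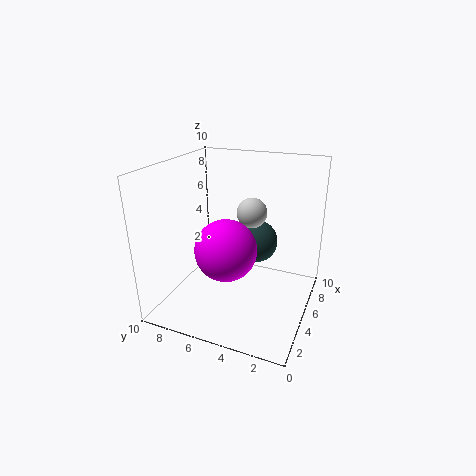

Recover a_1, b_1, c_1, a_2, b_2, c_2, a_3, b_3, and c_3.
a_1 = 3, b_1 = 5, c_1 = 5, a_2 = 6, b_2 = 4, c_2 = 4.5, a_3 = 5, b_3 = 4, c_3 = 7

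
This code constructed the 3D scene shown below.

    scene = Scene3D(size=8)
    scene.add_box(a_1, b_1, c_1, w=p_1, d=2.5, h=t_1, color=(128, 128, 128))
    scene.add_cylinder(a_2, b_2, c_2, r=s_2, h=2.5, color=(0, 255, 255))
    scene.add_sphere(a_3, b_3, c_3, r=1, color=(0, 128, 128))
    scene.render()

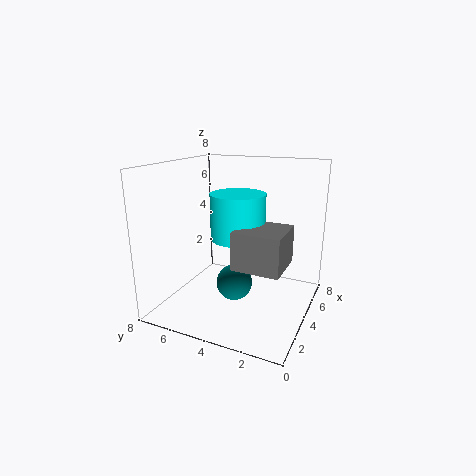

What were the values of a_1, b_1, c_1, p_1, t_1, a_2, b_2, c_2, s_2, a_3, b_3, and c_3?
a_1 = 2
b_1 = 1
c_1 = 3
p_1 = 2.5
t_1 = 2
a_2 = 4
b_2 = 4
c_2 = 4
s_2 = 1.5
a_3 = 3.5
b_3 = 4
c_3 = 1.5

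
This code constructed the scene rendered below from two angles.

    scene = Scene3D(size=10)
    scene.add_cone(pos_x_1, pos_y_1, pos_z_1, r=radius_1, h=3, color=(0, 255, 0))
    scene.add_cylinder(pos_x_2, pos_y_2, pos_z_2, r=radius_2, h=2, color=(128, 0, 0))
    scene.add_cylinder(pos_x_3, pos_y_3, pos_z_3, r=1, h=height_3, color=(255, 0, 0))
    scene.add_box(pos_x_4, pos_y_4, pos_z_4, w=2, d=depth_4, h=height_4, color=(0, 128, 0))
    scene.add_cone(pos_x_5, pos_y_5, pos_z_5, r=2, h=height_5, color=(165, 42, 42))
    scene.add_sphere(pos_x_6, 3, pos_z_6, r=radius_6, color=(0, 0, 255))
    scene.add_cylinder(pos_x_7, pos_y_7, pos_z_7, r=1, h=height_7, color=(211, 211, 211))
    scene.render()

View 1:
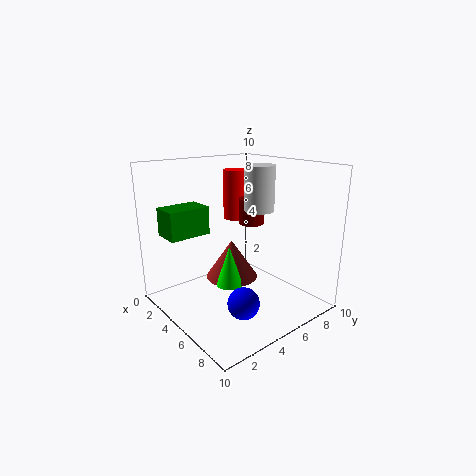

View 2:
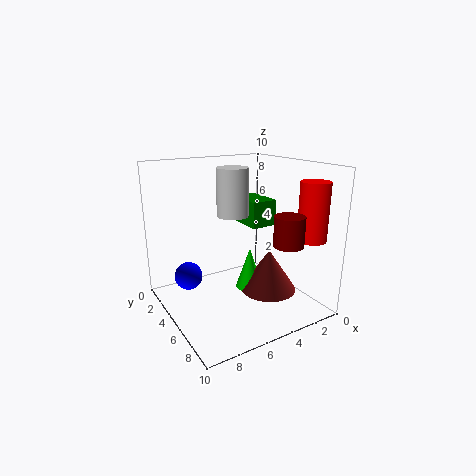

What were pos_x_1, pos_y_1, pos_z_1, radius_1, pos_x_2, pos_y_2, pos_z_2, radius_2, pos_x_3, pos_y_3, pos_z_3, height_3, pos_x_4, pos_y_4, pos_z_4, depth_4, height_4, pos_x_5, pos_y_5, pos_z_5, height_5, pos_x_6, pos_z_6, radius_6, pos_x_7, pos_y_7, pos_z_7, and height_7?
pos_x_1 = 4
pos_y_1 = 5
pos_z_1 = 1
radius_1 = 1
pos_x_2 = 3
pos_y_2 = 8
pos_z_2 = 5
radius_2 = 1
pos_x_3 = 1
pos_y_3 = 8
pos_z_3 = 5
height_3 = 4
pos_x_4 = 1
pos_y_4 = 1
pos_z_4 = 5
depth_4 = 3
height_4 = 2
pos_x_5 = 3
pos_y_5 = 6
pos_z_5 = 1
height_5 = 3
pos_x_6 = 8
pos_z_6 = 2
radius_6 = 1
pos_x_7 = 6
pos_y_7 = 6
pos_z_7 = 7
height_7 = 3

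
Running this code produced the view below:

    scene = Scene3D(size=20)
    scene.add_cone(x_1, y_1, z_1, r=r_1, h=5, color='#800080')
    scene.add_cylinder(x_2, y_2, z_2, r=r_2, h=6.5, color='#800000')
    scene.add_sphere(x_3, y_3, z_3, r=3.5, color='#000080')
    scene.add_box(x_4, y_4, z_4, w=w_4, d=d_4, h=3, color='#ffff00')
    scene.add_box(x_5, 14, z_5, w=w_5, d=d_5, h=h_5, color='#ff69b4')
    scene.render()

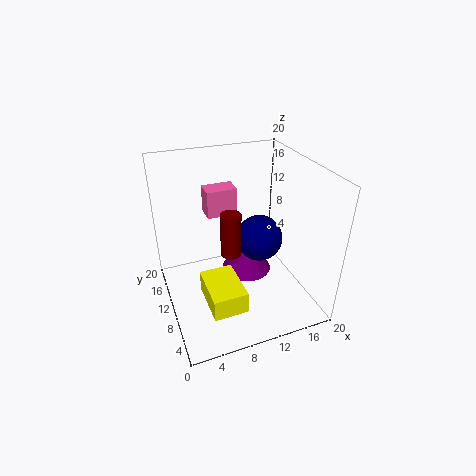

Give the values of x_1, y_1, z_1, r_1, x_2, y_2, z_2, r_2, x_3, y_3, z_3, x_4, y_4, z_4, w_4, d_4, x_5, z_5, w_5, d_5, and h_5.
x_1 = 13.5
y_1 = 15
z_1 = 0.5
r_1 = 4
x_2 = 9.5
y_2 = 11.5
z_2 = 6.5
r_2 = 1.5
x_3 = 14.5
y_3 = 12.5
z_3 = 7.5
x_4 = 4
y_4 = 2.5
z_4 = 3.5
w_4 = 4.5
d_4 = 6.5
x_5 = 7
z_5 = 11.5
w_5 = 4.5
d_5 = 3
h_5 = 4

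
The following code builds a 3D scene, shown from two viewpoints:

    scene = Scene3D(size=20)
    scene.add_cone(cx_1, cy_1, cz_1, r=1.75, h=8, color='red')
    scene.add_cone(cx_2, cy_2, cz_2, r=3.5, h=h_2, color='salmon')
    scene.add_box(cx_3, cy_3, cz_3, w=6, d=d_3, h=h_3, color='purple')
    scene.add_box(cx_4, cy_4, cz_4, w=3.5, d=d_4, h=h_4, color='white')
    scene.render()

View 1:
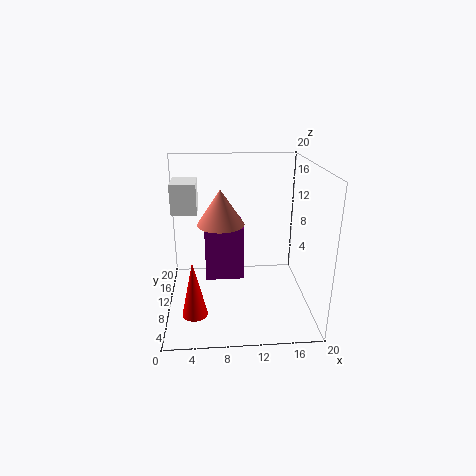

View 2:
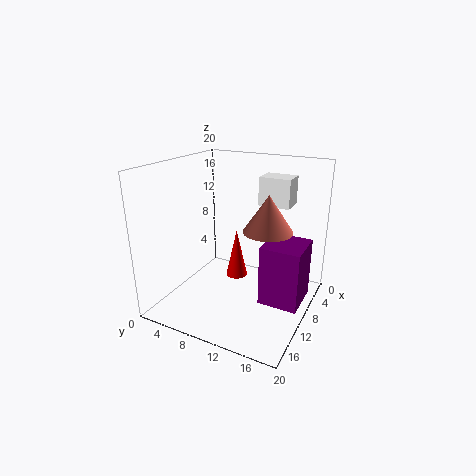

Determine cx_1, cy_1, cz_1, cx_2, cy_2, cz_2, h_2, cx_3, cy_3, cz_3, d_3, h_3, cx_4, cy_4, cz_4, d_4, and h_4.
cx_1 = 3.75
cy_1 = 6.5
cz_1 = 0.25
cx_2 = 7.75
cy_2 = 13.5
cz_2 = 10.75
h_2 = 5.25
cx_3 = 5.25
cy_3 = 13.75
cz_3 = 1.25
d_3 = 5.5
h_3 = 8.5
cx_4 = 1
cy_4 = 10.5
cz_4 = 13.25
d_4 = 4.75
h_4 = 4.25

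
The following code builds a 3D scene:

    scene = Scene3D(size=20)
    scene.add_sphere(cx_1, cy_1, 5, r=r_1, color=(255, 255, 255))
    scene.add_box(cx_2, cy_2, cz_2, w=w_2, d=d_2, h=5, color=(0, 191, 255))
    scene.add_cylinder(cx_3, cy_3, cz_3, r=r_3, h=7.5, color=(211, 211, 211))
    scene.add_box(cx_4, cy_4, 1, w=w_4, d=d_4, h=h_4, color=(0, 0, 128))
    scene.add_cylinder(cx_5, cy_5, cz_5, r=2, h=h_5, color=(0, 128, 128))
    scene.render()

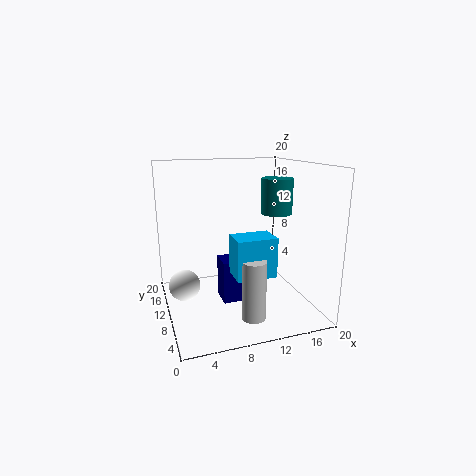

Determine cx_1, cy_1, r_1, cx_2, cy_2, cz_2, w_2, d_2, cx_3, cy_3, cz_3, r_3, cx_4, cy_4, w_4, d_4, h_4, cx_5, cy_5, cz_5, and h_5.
cx_1 = 2, cy_1 = 8, r_1 = 2, cx_2 = 7.5, cy_2 = 2.5, cz_2 = 7, w_2 = 5, d_2 = 3.5, cx_3 = 9.5, cy_3 = 2.5, cz_3 = 2, r_3 = 1.5, cx_4 = 7.5, cy_4 = 8.5, w_4 = 5, d_4 = 3.5, h_4 = 6, cx_5 = 14, cy_5 = 6.5, cz_5 = 14, h_5 = 4.5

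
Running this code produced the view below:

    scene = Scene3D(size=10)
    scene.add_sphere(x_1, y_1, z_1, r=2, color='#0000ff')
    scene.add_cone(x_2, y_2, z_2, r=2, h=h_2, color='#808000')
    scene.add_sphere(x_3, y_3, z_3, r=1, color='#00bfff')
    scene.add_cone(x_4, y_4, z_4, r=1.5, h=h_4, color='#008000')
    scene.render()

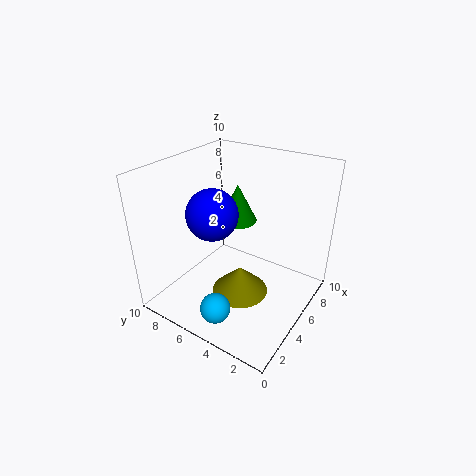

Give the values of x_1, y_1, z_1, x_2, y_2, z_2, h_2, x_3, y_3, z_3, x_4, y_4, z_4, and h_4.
x_1 = 6
y_1 = 8
z_1 = 5.5
x_2 = 4.5
y_2 = 4.5
z_2 = 1
h_2 = 2
x_3 = 1.5
y_3 = 4.5
z_3 = 1.5
x_4 = 8
y_4 = 7
z_4 = 4.5
h_4 = 3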